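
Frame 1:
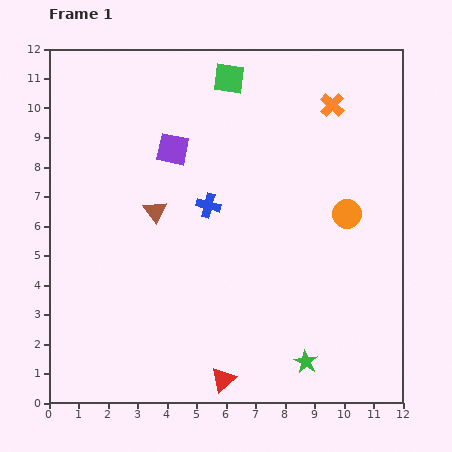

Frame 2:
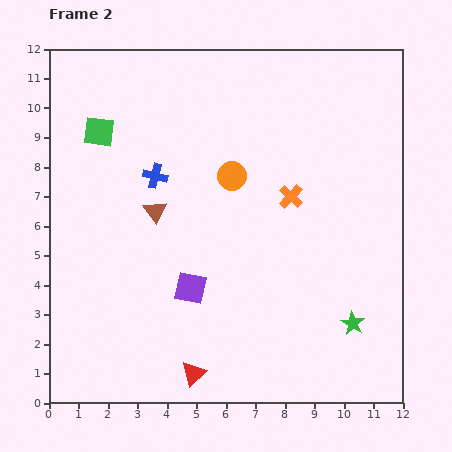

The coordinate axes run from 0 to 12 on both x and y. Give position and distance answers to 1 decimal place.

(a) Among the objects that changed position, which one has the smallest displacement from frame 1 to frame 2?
the red triangle

(moved 1.0)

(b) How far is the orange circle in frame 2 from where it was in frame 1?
4.1

The orange circle moved from (10.1, 6.4) to (6.2, 7.7), a distance of √(3.9² + 1.3²) ≈ 4.1.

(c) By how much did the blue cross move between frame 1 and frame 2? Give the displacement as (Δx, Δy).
(-1.8, 1.0)

The blue cross was at (5.4, 6.7) in frame 1 and (3.6, 7.7) in frame 2.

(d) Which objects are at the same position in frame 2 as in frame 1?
the brown triangle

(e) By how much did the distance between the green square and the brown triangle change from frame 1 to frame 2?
-1.8

Distance in frame 1: 5.1. Distance in frame 2: 3.3.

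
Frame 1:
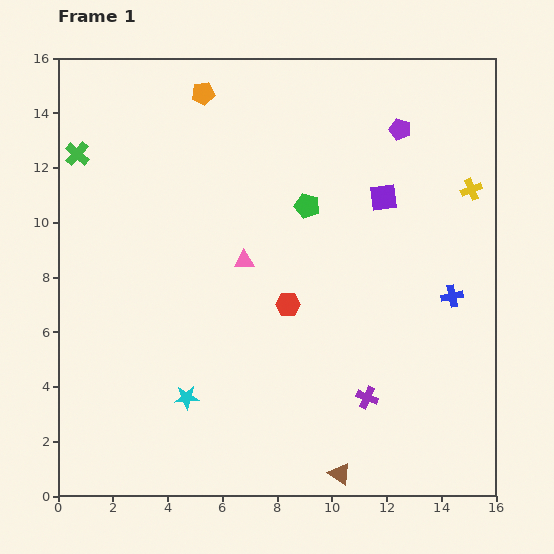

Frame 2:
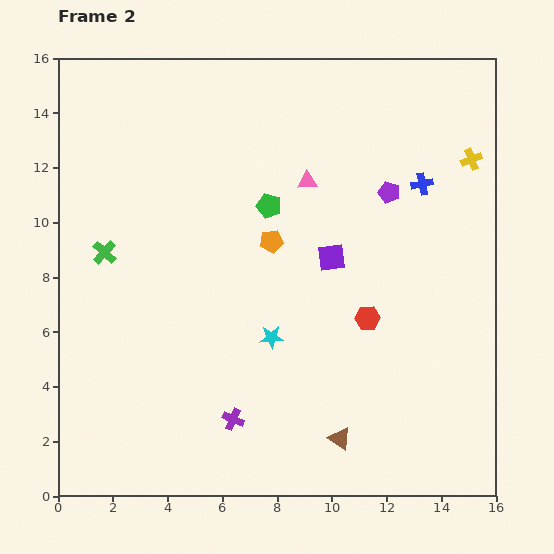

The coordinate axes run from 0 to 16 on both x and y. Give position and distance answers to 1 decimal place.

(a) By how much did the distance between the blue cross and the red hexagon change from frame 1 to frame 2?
-0.7

Distance in frame 1: 6.0. Distance in frame 2: 5.3.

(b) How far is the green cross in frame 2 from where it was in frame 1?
3.7

The green cross moved from (0.7, 12.5) to (1.7, 8.9), a distance of √(1.0² + 3.6²) ≈ 3.7.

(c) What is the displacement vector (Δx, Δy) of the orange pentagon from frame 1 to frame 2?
(2.5, -5.4)

The orange pentagon was at (5.3, 14.7) in frame 1 and (7.8, 9.3) in frame 2.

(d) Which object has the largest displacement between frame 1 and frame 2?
the orange pentagon

(moved 6.0; next 5.0)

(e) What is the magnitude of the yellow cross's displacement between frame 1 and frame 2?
1.1

The yellow cross moved from (15.1, 11.2) to (15.1, 12.3), a distance of √(0.0² + 1.1²) ≈ 1.1.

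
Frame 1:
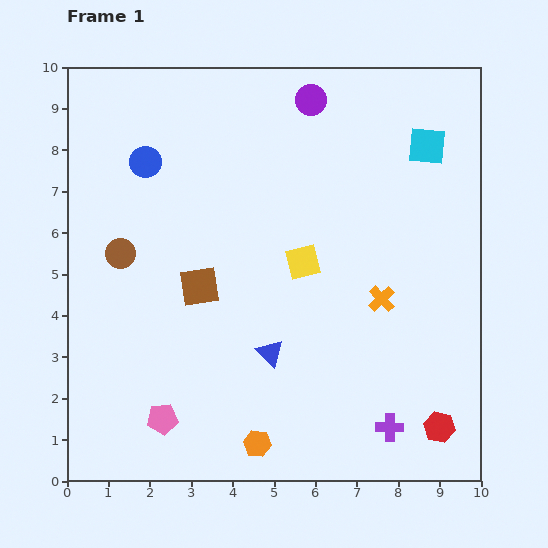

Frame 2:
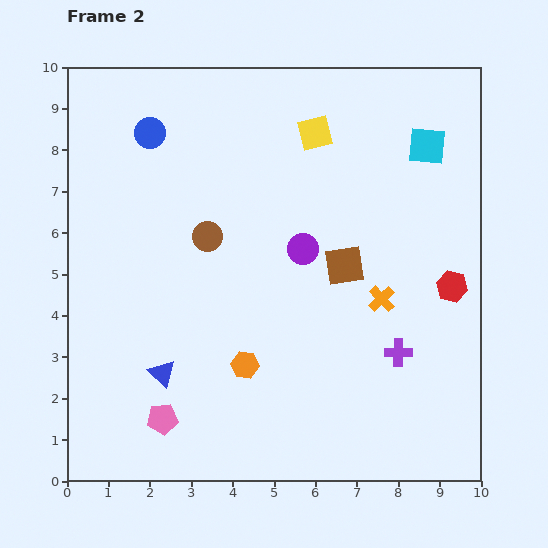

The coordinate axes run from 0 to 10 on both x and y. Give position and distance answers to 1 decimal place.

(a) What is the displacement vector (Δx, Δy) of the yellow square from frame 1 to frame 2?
(0.3, 3.1)

The yellow square was at (5.7, 5.3) in frame 1 and (6.0, 8.4) in frame 2.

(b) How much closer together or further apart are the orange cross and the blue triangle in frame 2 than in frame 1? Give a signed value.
+2.6

Distance in frame 1: 3.0. Distance in frame 2: 5.6.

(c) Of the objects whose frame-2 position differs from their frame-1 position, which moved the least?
the blue circle

(moved 0.7)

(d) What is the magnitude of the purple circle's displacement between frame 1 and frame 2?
3.6

The purple circle moved from (5.9, 9.2) to (5.7, 5.6), a distance of √(0.2² + 3.6²) ≈ 3.6.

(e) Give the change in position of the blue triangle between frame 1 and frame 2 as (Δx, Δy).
(-2.6, -0.5)

The blue triangle was at (4.9, 3.1) in frame 1 and (2.3, 2.6) in frame 2.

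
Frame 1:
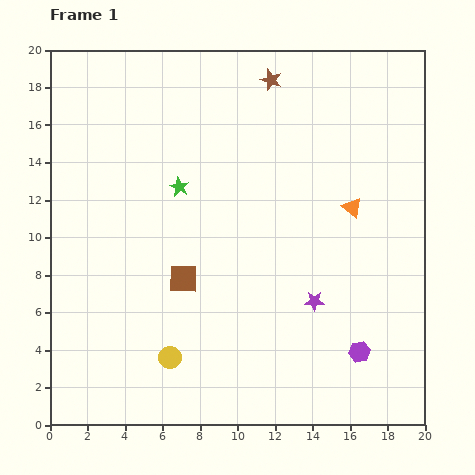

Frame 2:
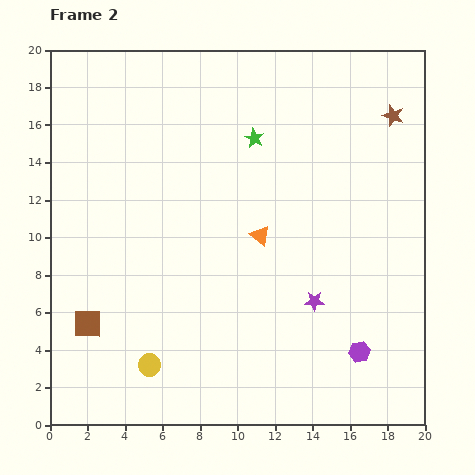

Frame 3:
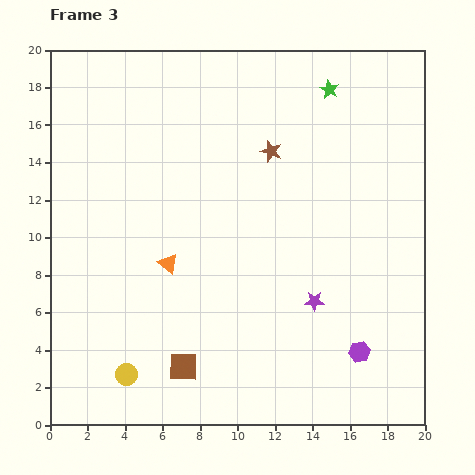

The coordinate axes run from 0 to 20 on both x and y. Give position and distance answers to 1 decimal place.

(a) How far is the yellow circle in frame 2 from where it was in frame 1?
1.2

The yellow circle moved from (6.4, 3.6) to (5.3, 3.2), a distance of √(1.1² + 0.4²) ≈ 1.2.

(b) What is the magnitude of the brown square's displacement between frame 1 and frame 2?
5.6

The brown square moved from (7.1, 7.8) to (2.0, 5.4), a distance of √(5.1² + 2.4²) ≈ 5.6.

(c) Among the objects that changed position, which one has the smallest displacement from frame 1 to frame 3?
the yellow circle

(moved 2.5)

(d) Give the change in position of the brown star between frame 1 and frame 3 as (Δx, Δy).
(0.0, -3.8)

The brown star was at (11.8, 18.4) in frame 1 and (11.8, 14.6) in frame 3.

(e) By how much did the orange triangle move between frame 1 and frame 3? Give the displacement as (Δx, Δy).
(-9.8, -3.0)

The orange triangle was at (16.1, 11.6) in frame 1 and (6.3, 8.6) in frame 3.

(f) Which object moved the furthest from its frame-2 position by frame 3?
the brown star

(moved 6.8; next 5.6)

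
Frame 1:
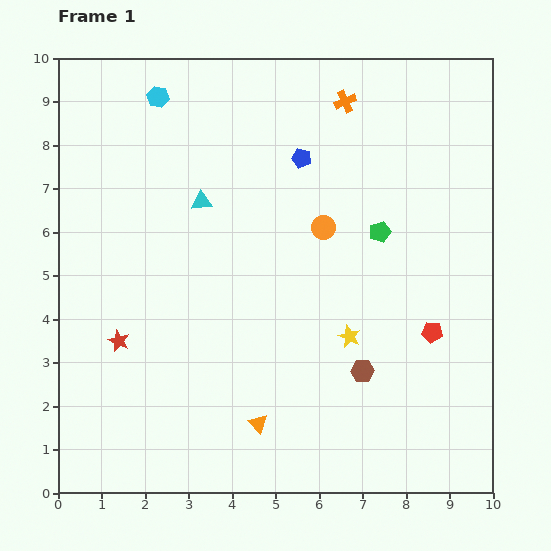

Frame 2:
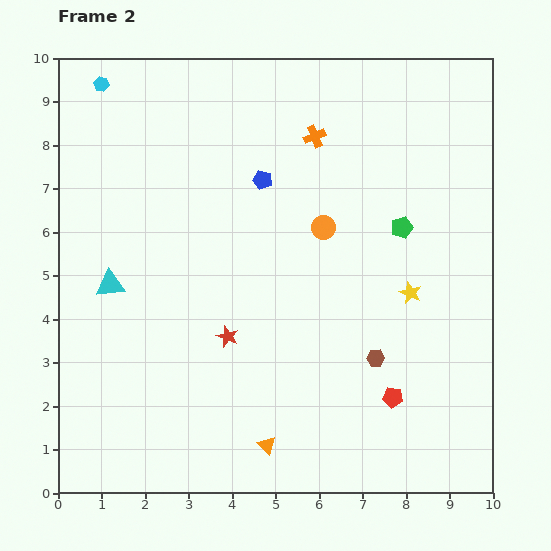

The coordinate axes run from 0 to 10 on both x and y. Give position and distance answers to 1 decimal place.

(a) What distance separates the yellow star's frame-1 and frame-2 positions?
1.7

The yellow star moved from (6.7, 3.6) to (8.1, 4.6), a distance of √(1.4² + 1.0²) ≈ 1.7.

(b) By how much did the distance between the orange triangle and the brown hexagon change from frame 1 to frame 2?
+0.5

Distance in frame 1: 2.7. Distance in frame 2: 3.2.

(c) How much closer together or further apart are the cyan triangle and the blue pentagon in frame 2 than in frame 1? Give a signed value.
+1.7

Distance in frame 1: 2.5. Distance in frame 2: 4.2.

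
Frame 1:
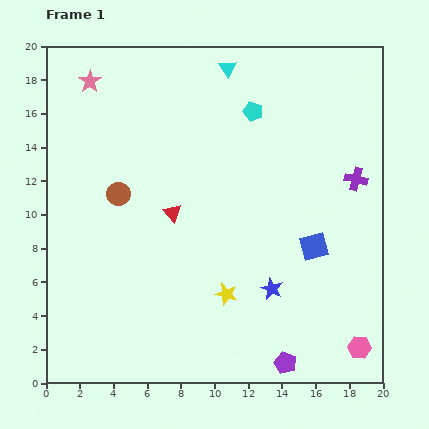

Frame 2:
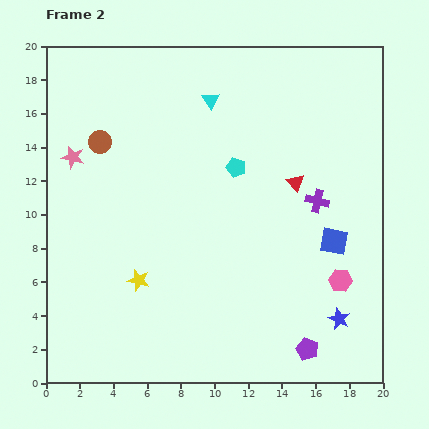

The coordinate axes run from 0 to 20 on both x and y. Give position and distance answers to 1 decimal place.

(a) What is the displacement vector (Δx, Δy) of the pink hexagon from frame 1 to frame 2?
(-1.1, 4.0)

The pink hexagon was at (18.6, 2.1) in frame 1 and (17.5, 6.1) in frame 2.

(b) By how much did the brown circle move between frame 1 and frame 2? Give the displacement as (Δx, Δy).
(-1.1, 3.1)

The brown circle was at (4.3, 11.2) in frame 1 and (3.2, 14.3) in frame 2.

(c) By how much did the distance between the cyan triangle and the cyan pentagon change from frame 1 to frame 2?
+1.3

Distance in frame 1: 3.0. Distance in frame 2: 4.3.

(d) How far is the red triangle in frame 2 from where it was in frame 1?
7.5

The red triangle moved from (7.5, 10.1) to (14.8, 11.9), a distance of √(7.3² + 1.8²) ≈ 7.5.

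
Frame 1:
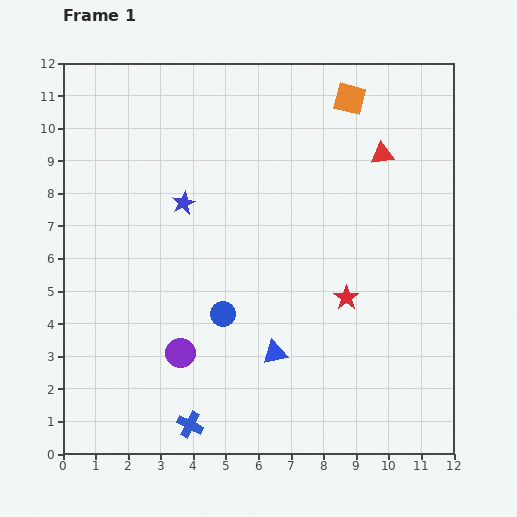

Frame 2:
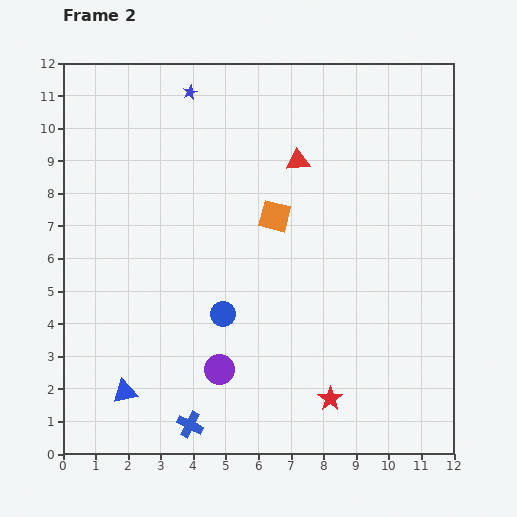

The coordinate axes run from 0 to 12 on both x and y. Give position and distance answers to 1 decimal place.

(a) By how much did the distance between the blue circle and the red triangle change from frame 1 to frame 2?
-1.7

Distance in frame 1: 6.9. Distance in frame 2: 5.2.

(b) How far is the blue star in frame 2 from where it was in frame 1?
3.4

The blue star moved from (3.7, 7.7) to (3.9, 11.1), a distance of √(0.2² + 3.4²) ≈ 3.4.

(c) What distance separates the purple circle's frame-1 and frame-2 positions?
1.3

The purple circle moved from (3.6, 3.1) to (4.8, 2.6), a distance of √(1.2² + 0.5²) ≈ 1.3.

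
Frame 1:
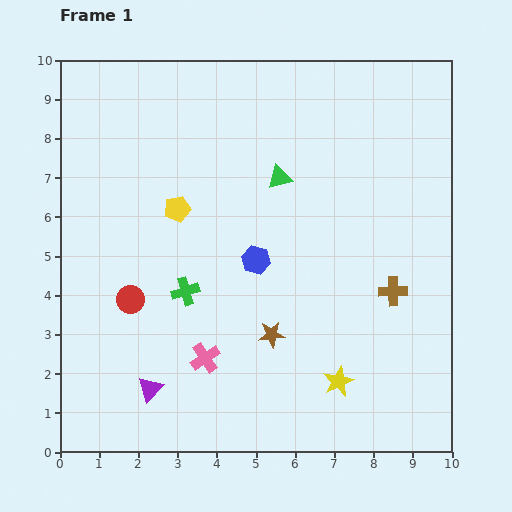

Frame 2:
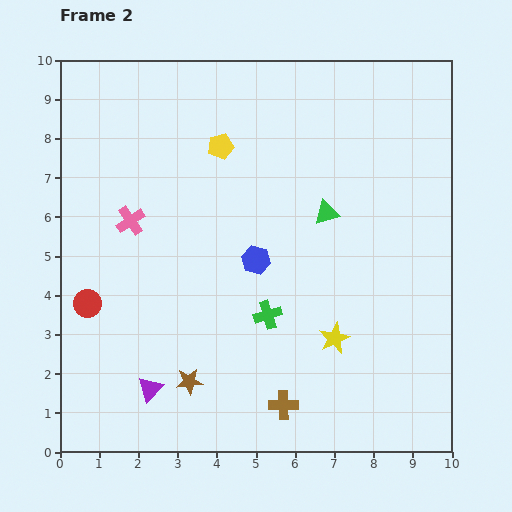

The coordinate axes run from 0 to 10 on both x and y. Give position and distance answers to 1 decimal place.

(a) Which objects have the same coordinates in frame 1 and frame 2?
the purple triangle, the blue hexagon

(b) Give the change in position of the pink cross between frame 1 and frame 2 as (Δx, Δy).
(-1.9, 3.5)

The pink cross was at (3.7, 2.4) in frame 1 and (1.8, 5.9) in frame 2.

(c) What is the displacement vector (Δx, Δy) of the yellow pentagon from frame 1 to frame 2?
(1.1, 1.6)

The yellow pentagon was at (3.0, 6.2) in frame 1 and (4.1, 7.8) in frame 2.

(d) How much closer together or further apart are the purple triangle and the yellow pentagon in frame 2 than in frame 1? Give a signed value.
+1.8

Distance in frame 1: 4.7. Distance in frame 2: 6.5.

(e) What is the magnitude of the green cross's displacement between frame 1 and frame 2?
2.2

The green cross moved from (3.2, 4.1) to (5.3, 3.5), a distance of √(2.1² + 0.6²) ≈ 2.2.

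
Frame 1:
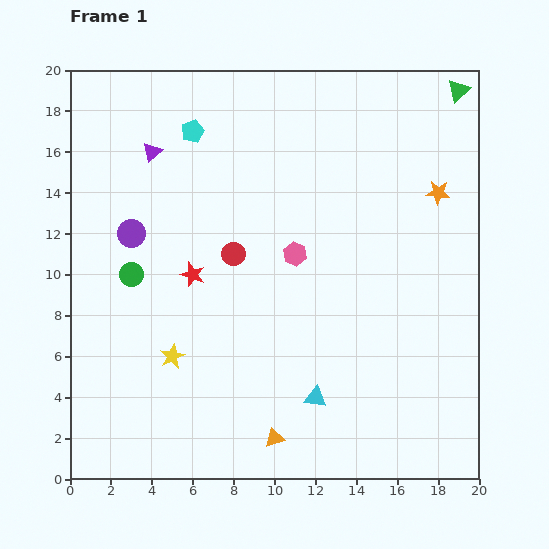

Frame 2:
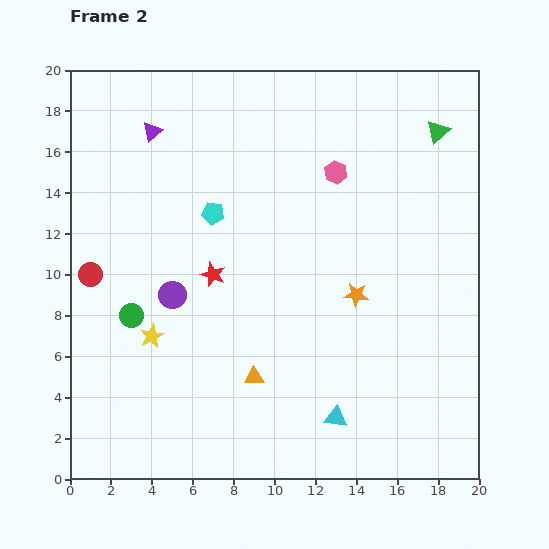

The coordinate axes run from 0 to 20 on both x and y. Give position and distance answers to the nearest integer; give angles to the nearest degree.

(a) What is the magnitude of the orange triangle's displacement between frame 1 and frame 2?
3

The orange triangle moved from (10, 2) to (9, 5), a distance of √(1² + 3²) ≈ 3.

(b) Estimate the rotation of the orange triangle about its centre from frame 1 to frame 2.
15° clockwise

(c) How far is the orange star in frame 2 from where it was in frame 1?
6

The orange star moved from (18, 14) to (14, 9), a distance of √(4² + 5²) ≈ 6.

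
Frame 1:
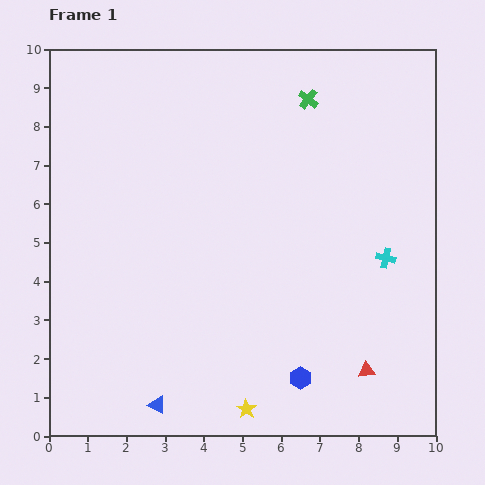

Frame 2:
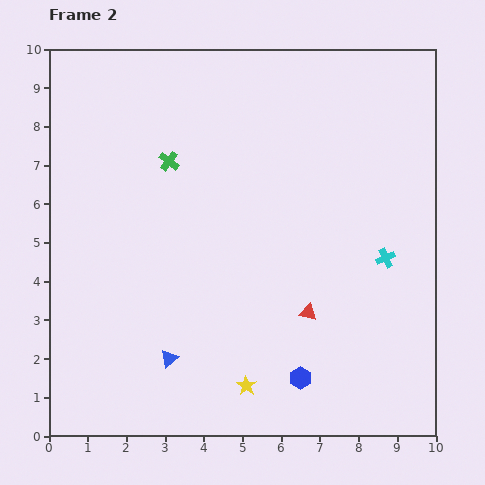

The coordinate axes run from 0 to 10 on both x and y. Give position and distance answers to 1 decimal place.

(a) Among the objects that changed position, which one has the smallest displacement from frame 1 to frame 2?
the yellow star

(moved 0.6)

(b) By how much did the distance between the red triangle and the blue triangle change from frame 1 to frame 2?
-1.7

Distance in frame 1: 5.5. Distance in frame 2: 3.8.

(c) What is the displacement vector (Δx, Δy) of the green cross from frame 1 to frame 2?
(-3.6, -1.6)

The green cross was at (6.7, 8.7) in frame 1 and (3.1, 7.1) in frame 2.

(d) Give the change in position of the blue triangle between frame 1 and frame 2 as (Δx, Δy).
(0.3, 1.2)

The blue triangle was at (2.8, 0.8) in frame 1 and (3.1, 2.0) in frame 2.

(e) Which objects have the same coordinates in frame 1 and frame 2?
the cyan cross, the blue hexagon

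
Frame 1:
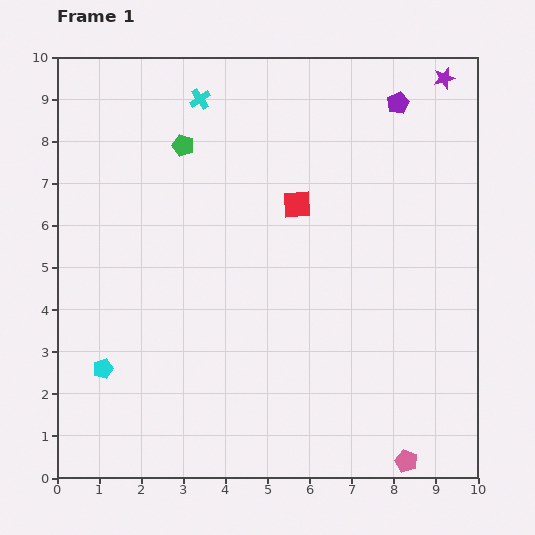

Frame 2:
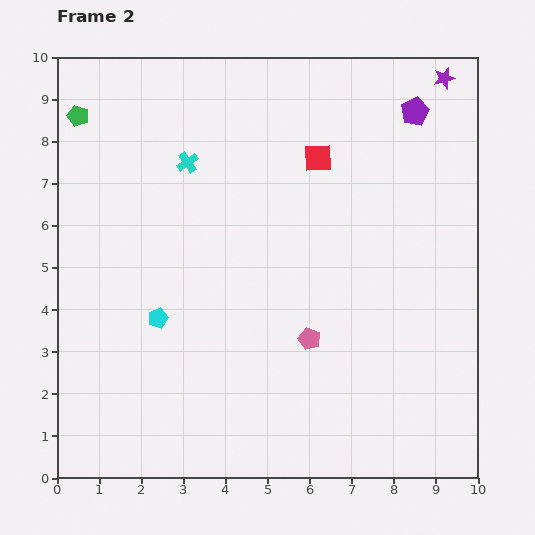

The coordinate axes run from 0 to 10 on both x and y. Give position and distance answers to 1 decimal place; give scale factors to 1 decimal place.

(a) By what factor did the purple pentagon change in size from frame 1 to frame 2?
1.3×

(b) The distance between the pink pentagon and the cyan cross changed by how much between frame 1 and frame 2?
-4.8

Distance in frame 1: 9.9. Distance in frame 2: 5.1.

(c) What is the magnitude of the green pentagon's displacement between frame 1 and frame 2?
2.6

The green pentagon moved from (3.0, 7.9) to (0.5, 8.6), a distance of √(2.5² + 0.7²) ≈ 2.6.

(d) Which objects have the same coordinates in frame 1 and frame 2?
the purple star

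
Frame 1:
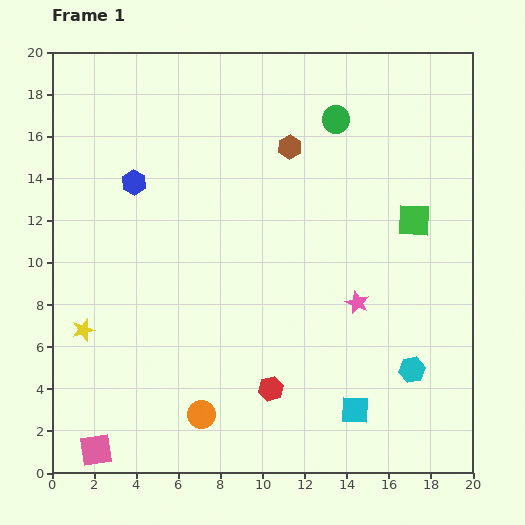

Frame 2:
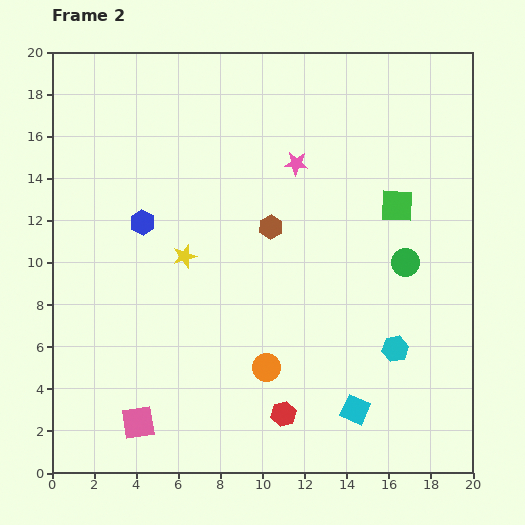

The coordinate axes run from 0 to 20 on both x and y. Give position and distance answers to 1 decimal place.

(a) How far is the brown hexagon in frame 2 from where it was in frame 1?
3.9

The brown hexagon moved from (11.3, 15.5) to (10.4, 11.7), a distance of √(0.9² + 3.8²) ≈ 3.9.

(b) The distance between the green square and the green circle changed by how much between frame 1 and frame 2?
-3.4

Distance in frame 1: 6.1. Distance in frame 2: 2.7.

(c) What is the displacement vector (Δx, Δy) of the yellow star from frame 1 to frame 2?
(4.8, 3.5)

The yellow star was at (1.5, 6.8) in frame 1 and (6.3, 10.3) in frame 2.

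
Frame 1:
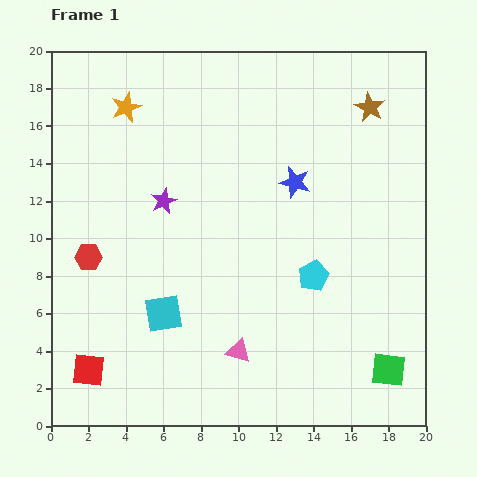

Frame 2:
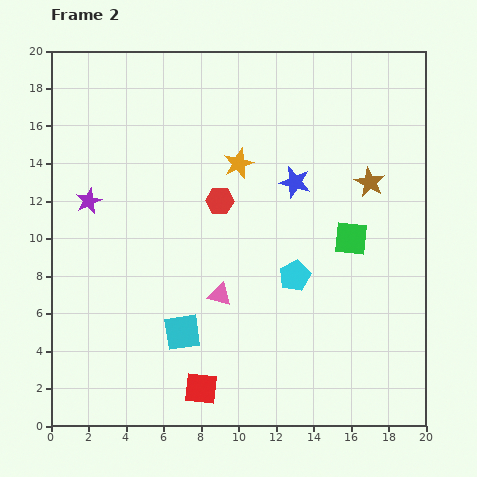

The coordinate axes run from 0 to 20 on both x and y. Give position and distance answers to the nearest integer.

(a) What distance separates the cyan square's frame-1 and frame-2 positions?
1

The cyan square moved from (6, 6) to (7, 5), a distance of √(1² + 1²) ≈ 1.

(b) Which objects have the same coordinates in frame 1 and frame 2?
the blue star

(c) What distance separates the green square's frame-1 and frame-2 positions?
7

The green square moved from (18, 3) to (16, 10), a distance of √(2² + 7²) ≈ 7.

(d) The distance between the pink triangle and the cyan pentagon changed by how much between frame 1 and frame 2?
-2

Distance in frame 1: 6. Distance in frame 2: 4.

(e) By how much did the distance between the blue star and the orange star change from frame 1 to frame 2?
-7

Distance in frame 1: 10. Distance in frame 2: 3.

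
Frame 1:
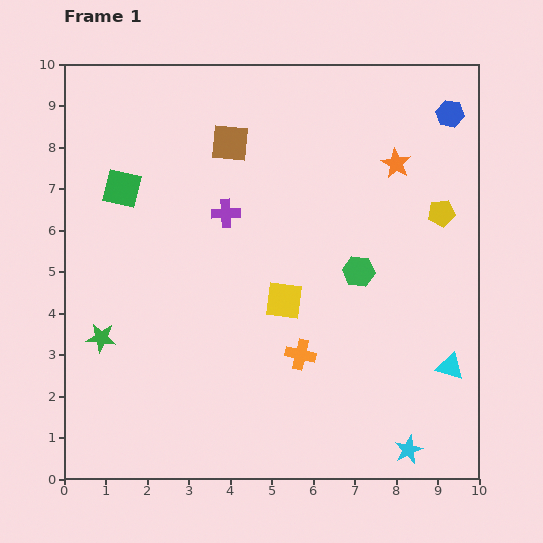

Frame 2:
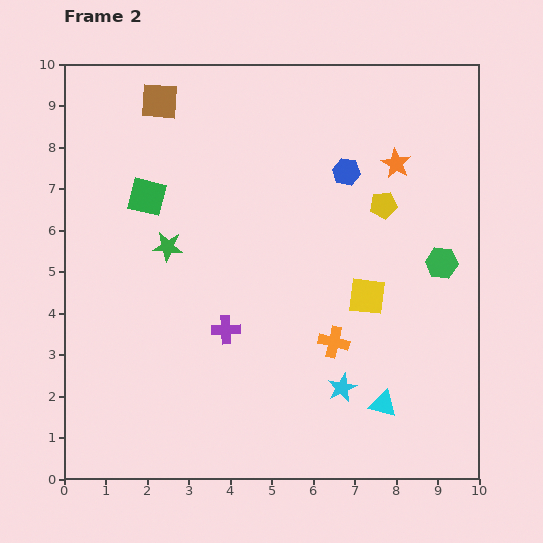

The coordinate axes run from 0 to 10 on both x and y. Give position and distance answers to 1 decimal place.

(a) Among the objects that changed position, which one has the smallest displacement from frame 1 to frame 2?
the green square

(moved 0.6)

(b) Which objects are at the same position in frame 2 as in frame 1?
the orange star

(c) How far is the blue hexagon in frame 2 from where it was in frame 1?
2.9

The blue hexagon moved from (9.3, 8.8) to (6.8, 7.4), a distance of √(2.5² + 1.4²) ≈ 2.9.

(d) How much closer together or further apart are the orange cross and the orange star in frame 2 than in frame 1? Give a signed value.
-0.5

Distance in frame 1: 5.1. Distance in frame 2: 4.6.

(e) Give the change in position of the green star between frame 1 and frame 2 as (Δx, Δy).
(1.6, 2.2)

The green star was at (0.9, 3.4) in frame 1 and (2.5, 5.6) in frame 2.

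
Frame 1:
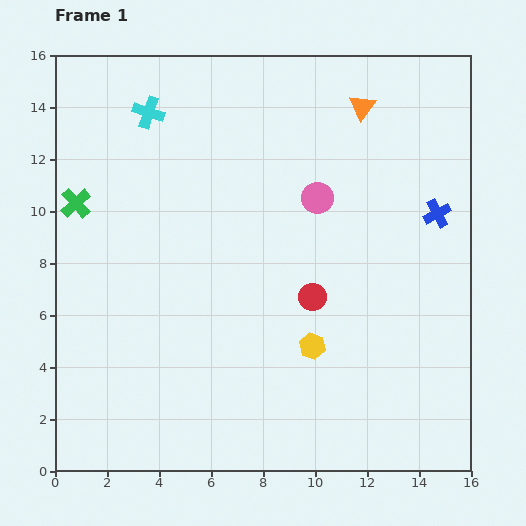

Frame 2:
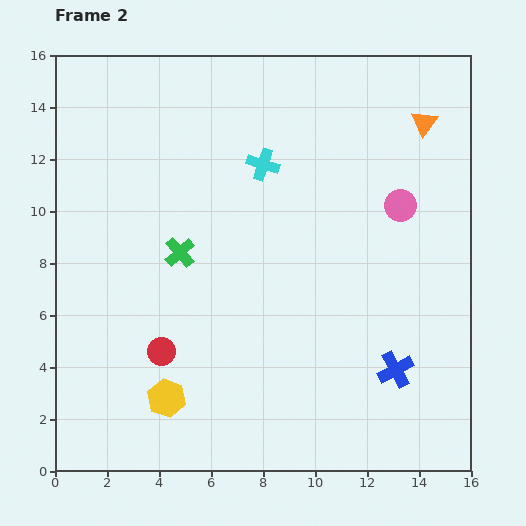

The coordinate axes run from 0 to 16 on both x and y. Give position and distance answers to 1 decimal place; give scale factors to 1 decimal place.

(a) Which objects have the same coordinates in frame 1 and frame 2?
none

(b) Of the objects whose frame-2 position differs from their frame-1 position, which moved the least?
the orange triangle

(moved 2.5)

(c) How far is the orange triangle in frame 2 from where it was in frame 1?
2.5

The orange triangle moved from (11.8, 14.0) to (14.2, 13.4), a distance of √(2.4² + 0.6²) ≈ 2.5.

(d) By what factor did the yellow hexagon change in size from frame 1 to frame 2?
1.5×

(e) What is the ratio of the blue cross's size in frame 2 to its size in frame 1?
1.3×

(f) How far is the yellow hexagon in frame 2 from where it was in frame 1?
5.9

The yellow hexagon moved from (9.9, 4.8) to (4.3, 2.8), a distance of √(5.6² + 2.0²) ≈ 5.9.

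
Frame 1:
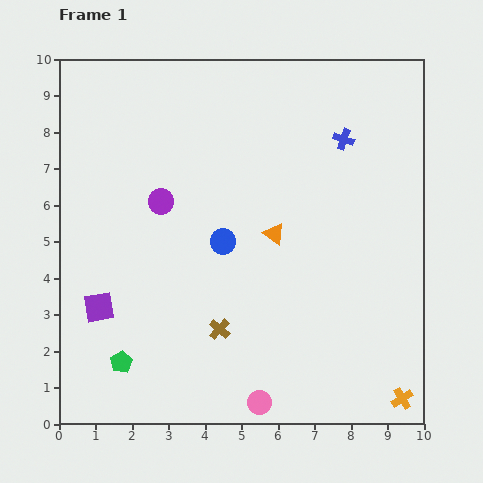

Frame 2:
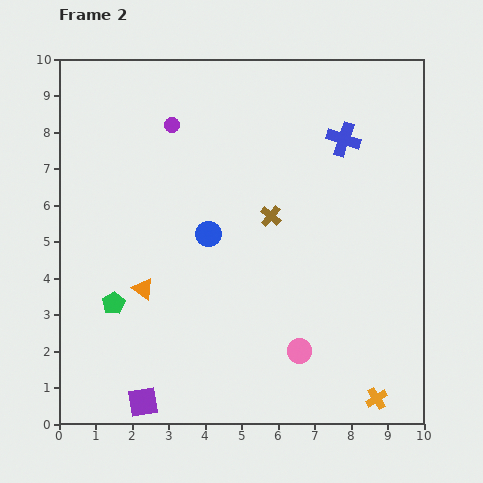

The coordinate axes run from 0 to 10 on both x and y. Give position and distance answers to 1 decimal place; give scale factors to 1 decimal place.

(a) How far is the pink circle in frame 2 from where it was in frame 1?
1.8

The pink circle moved from (5.5, 0.6) to (6.6, 2.0), a distance of √(1.1² + 1.4²) ≈ 1.8.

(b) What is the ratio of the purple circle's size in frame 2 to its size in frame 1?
0.6×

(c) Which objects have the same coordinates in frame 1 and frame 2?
the blue cross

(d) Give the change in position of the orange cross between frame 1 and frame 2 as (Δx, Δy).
(-0.7, 0.0)

The orange cross was at (9.4, 0.7) in frame 1 and (8.7, 0.7) in frame 2.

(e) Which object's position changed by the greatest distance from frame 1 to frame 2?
the orange triangle

(moved 3.9; next 3.4)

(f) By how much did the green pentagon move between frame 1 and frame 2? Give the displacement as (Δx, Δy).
(-0.2, 1.6)

The green pentagon was at (1.7, 1.7) in frame 1 and (1.5, 3.3) in frame 2.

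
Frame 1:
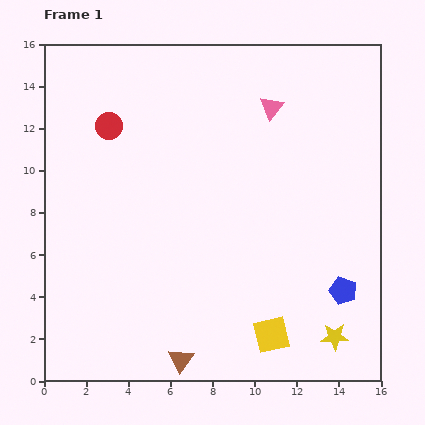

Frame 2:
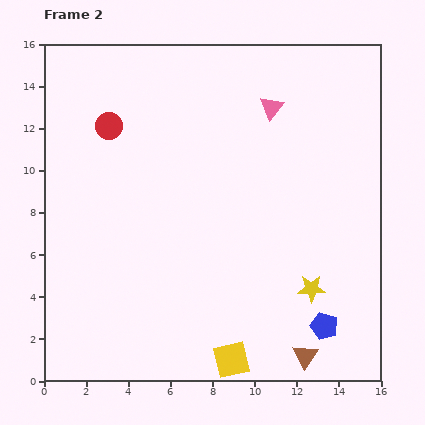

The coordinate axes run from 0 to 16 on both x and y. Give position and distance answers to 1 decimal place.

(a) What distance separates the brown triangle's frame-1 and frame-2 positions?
5.9

The brown triangle moved from (6.5, 1.0) to (12.4, 1.2), a distance of √(5.9² + 0.2²) ≈ 5.9.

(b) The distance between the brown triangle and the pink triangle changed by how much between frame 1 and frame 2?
-0.8

Distance in frame 1: 12.7. Distance in frame 2: 11.9.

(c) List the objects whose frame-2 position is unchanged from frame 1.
the pink triangle, the red circle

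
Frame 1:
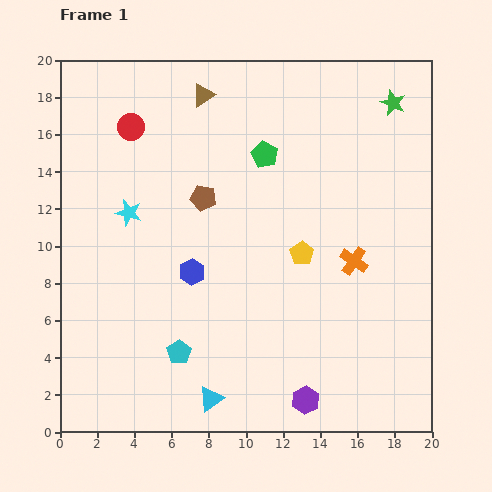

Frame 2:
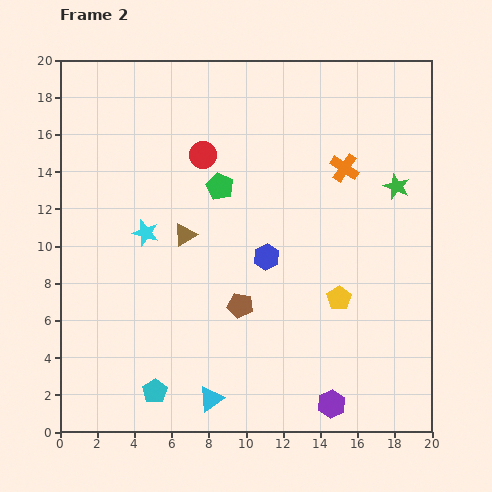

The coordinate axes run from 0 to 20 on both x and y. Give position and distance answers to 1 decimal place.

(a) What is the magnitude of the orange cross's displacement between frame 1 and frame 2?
5.0

The orange cross moved from (15.8, 9.2) to (15.3, 14.2), a distance of √(0.5² + 5.0²) ≈ 5.0.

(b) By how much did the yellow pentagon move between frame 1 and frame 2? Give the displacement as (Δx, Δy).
(2.0, -2.4)

The yellow pentagon was at (13.0, 9.6) in frame 1 and (15.0, 7.2) in frame 2.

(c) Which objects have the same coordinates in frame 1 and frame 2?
the cyan triangle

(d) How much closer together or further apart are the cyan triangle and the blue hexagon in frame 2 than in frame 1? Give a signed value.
+1.3

Distance in frame 1: 6.9. Distance in frame 2: 8.2.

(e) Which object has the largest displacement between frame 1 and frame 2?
the brown triangle

(moved 7.6; next 6.1)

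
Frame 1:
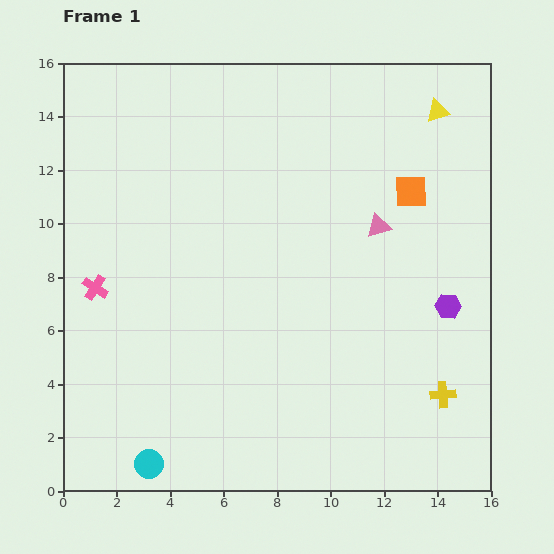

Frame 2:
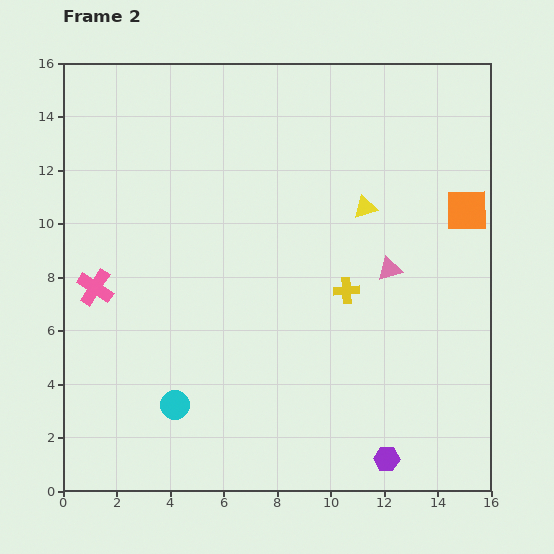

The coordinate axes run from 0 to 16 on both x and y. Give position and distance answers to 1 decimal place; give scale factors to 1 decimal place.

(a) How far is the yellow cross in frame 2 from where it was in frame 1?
5.3

The yellow cross moved from (14.2, 3.6) to (10.6, 7.5), a distance of √(3.6² + 3.9²) ≈ 5.3.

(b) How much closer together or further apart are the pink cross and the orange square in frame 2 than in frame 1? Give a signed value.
+1.9

Distance in frame 1: 12.3. Distance in frame 2: 14.2.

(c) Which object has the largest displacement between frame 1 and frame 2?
the purple hexagon

(moved 6.1; next 5.3)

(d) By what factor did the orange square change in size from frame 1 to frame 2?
1.3×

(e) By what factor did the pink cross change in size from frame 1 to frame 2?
1.4×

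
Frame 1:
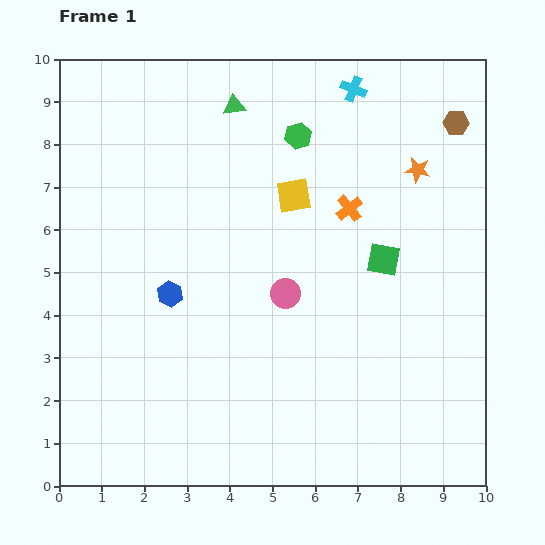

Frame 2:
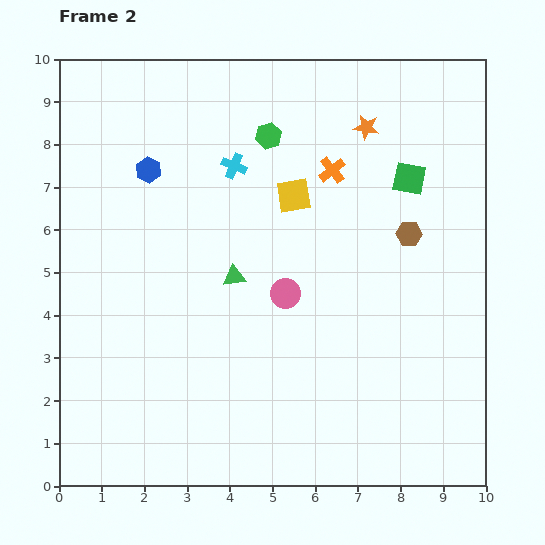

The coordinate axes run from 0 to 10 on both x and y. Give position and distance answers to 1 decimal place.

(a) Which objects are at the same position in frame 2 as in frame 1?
the yellow square, the pink circle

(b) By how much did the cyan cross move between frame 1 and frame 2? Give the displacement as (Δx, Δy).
(-2.8, -1.8)

The cyan cross was at (6.9, 9.3) in frame 1 and (4.1, 7.5) in frame 2.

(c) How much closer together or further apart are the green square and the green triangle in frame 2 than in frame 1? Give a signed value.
-0.3

Distance in frame 1: 5.0. Distance in frame 2: 4.7.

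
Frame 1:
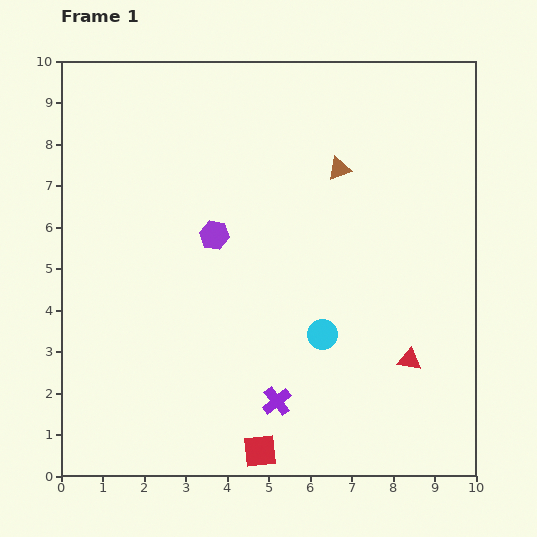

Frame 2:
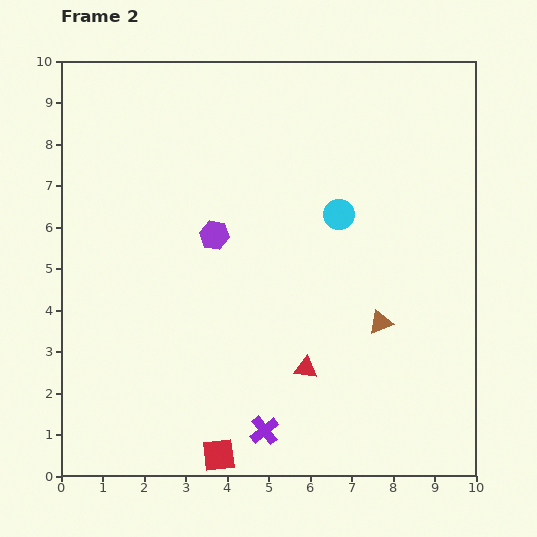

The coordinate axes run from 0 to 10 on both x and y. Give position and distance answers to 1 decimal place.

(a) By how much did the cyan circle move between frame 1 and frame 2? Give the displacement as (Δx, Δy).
(0.4, 2.9)

The cyan circle was at (6.3, 3.4) in frame 1 and (6.7, 6.3) in frame 2.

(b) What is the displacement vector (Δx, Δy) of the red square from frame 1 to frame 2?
(-1.0, -0.1)

The red square was at (4.8, 0.6) in frame 1 and (3.8, 0.5) in frame 2.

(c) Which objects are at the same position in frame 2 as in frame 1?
the purple hexagon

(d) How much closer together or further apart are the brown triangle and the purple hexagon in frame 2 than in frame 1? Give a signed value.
+1.1

Distance in frame 1: 3.4. Distance in frame 2: 4.5.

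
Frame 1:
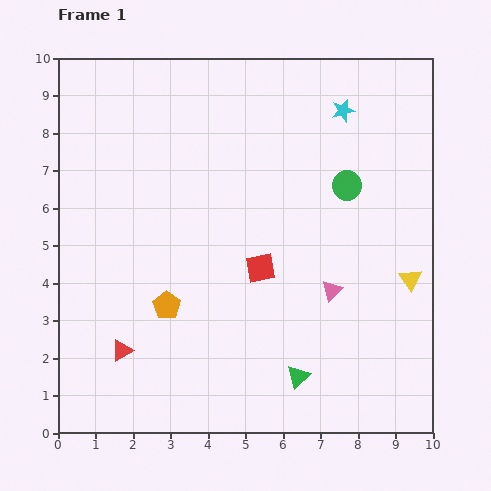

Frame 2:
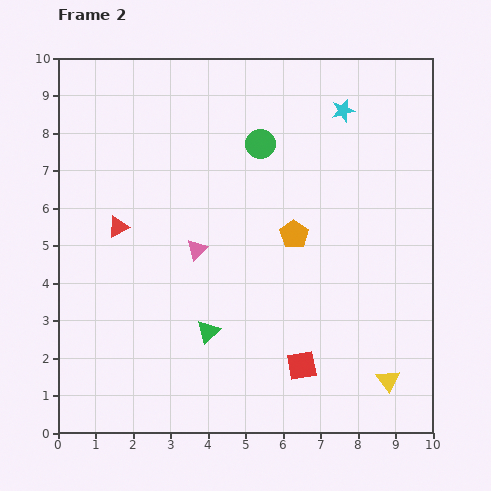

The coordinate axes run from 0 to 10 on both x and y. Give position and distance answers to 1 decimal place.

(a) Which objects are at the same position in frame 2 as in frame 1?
the cyan star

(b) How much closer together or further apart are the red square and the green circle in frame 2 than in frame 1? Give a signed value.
+2.8

Distance in frame 1: 3.2. Distance in frame 2: 6.0.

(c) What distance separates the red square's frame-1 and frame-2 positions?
2.8

The red square moved from (5.4, 4.4) to (6.5, 1.8), a distance of √(1.1² + 2.6²) ≈ 2.8.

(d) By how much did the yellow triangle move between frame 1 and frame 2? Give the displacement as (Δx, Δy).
(-0.6, -2.7)

The yellow triangle was at (9.4, 4.1) in frame 1 and (8.8, 1.4) in frame 2.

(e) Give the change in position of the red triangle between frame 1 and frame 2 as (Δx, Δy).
(-0.1, 3.3)

The red triangle was at (1.7, 2.2) in frame 1 and (1.6, 5.5) in frame 2.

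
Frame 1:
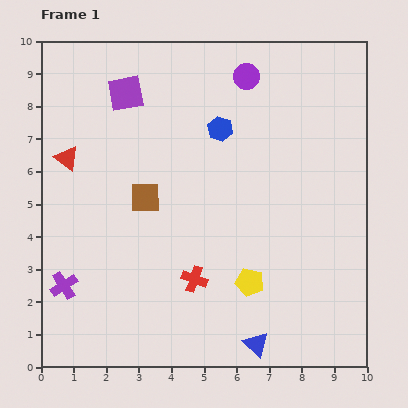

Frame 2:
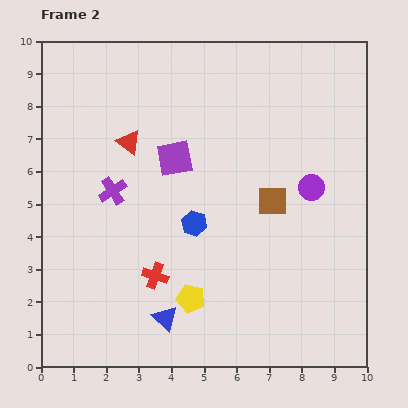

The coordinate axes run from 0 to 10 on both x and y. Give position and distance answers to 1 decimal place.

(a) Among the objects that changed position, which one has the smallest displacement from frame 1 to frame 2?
the red cross

(moved 1.2)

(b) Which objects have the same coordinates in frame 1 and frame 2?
none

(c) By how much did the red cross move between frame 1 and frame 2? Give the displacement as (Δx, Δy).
(-1.2, 0.1)

The red cross was at (4.7, 2.7) in frame 1 and (3.5, 2.8) in frame 2.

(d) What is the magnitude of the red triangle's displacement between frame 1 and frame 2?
2.0

The red triangle moved from (0.8, 6.4) to (2.7, 6.9), a distance of √(1.9² + 0.5²) ≈ 2.0.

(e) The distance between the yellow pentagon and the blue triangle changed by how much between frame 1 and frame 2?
-0.9

Distance in frame 1: 1.9. Distance in frame 2: 1.0.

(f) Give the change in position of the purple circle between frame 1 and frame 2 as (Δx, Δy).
(2.0, -3.4)

The purple circle was at (6.3, 8.9) in frame 1 and (8.3, 5.5) in frame 2.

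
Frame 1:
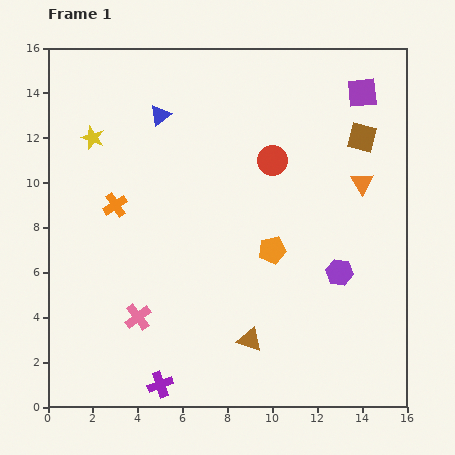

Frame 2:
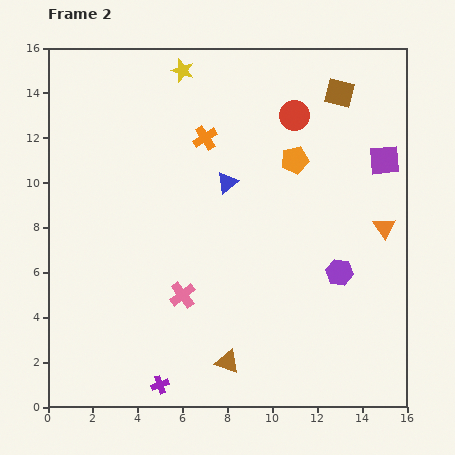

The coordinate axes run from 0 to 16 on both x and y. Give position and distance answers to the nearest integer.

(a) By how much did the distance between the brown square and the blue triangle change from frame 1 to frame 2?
-3

Distance in frame 1: 9. Distance in frame 2: 6.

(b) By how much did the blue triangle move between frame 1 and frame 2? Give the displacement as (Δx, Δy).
(3, -3)

The blue triangle was at (5, 13) in frame 1 and (8, 10) in frame 2.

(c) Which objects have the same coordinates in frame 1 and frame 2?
the purple hexagon, the purple cross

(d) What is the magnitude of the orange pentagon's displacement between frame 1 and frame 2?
4

The orange pentagon moved from (10, 7) to (11, 11), a distance of √(1² + 4²) ≈ 4.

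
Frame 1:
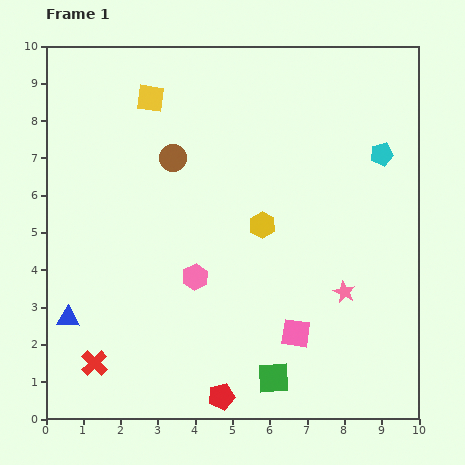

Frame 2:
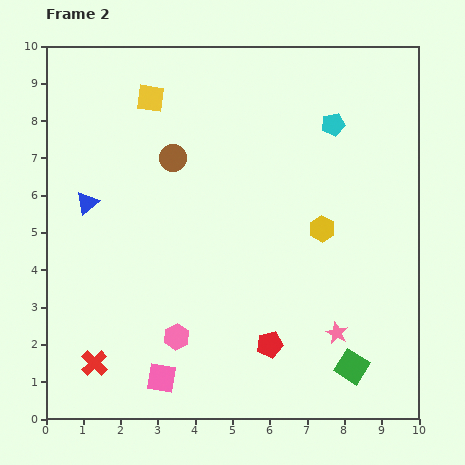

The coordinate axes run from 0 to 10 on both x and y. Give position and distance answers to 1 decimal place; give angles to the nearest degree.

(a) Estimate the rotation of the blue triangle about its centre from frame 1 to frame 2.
42° counter-clockwise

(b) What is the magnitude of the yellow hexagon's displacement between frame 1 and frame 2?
1.6

The yellow hexagon moved from (5.8, 5.2) to (7.4, 5.1), a distance of √(1.6² + 0.1²) ≈ 1.6.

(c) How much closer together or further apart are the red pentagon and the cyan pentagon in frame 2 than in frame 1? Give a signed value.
-1.7

Distance in frame 1: 7.8. Distance in frame 2: 6.1.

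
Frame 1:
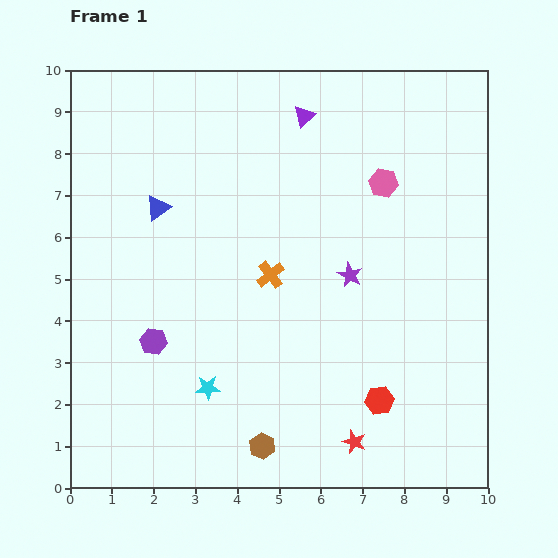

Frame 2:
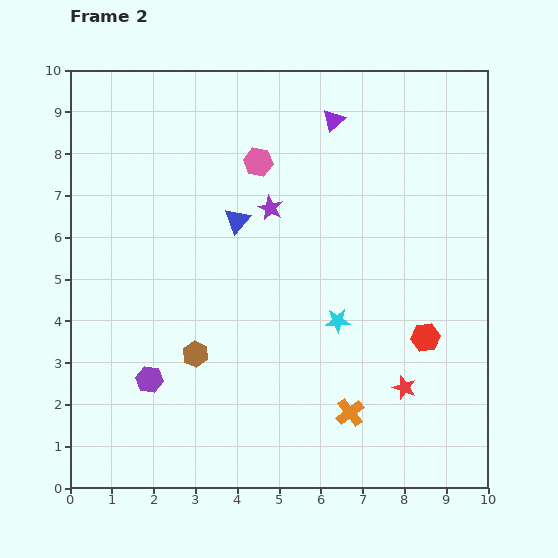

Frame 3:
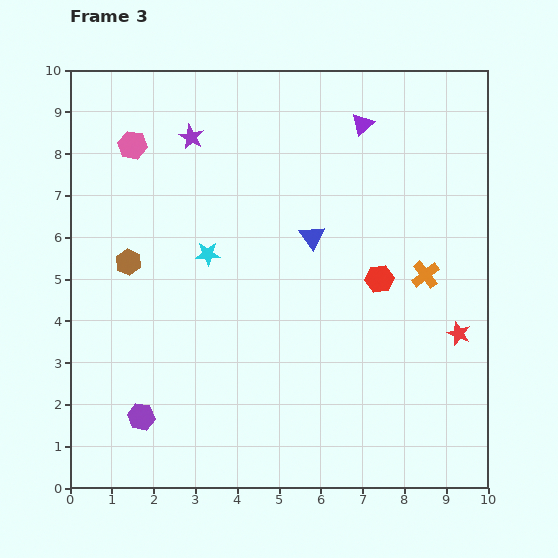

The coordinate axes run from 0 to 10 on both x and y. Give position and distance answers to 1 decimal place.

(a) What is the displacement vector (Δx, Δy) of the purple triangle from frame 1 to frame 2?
(0.7, -0.1)

The purple triangle was at (5.6, 8.9) in frame 1 and (6.3, 8.8) in frame 2.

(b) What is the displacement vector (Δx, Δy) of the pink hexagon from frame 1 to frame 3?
(-6.0, 0.9)

The pink hexagon was at (7.5, 7.3) in frame 1 and (1.5, 8.2) in frame 3.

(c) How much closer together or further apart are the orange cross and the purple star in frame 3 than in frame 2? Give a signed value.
+1.2

Distance in frame 2: 5.3. Distance in frame 3: 6.5.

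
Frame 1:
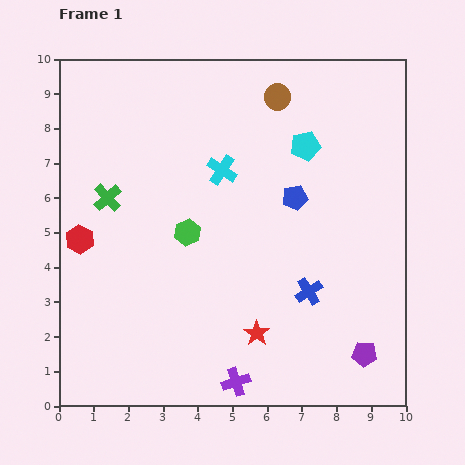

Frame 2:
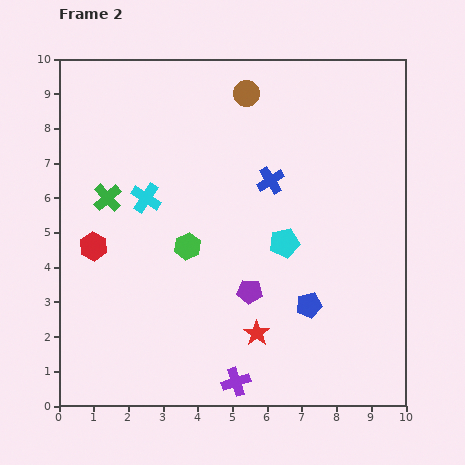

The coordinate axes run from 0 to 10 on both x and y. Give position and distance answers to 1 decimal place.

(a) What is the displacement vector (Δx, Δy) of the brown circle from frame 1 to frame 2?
(-0.9, 0.1)

The brown circle was at (6.3, 8.9) in frame 1 and (5.4, 9.0) in frame 2.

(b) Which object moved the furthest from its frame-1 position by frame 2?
the purple pentagon

(moved 3.8; next 3.4)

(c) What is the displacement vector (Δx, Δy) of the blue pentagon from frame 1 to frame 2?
(0.4, -3.1)

The blue pentagon was at (6.8, 6.0) in frame 1 and (7.2, 2.9) in frame 2.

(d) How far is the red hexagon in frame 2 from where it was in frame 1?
0.4

The red hexagon moved from (0.6, 4.8) to (1.0, 4.6), a distance of √(0.4² + 0.2²) ≈ 0.4.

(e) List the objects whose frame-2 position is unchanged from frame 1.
the purple cross, the green cross, the red star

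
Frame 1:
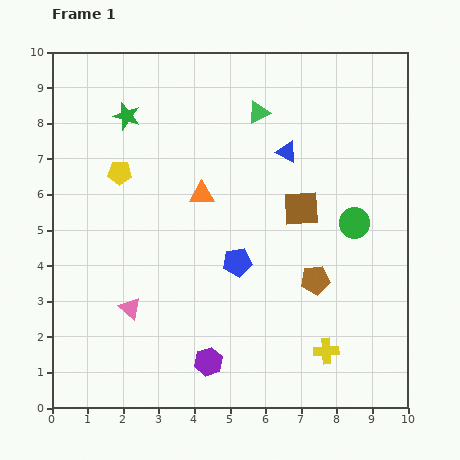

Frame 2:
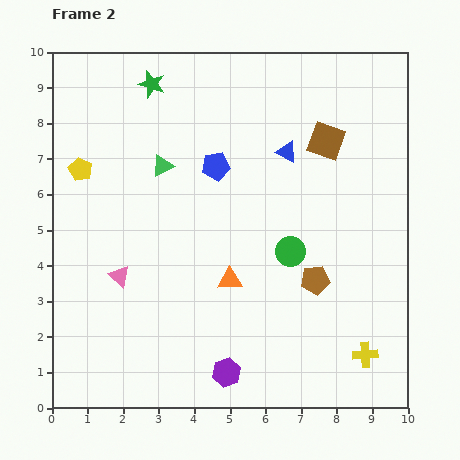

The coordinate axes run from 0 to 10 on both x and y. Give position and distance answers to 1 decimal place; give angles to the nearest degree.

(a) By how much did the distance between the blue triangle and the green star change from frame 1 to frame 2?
-0.4

Distance in frame 1: 4.6. Distance in frame 2: 4.2.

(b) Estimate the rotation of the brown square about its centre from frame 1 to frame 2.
24° clockwise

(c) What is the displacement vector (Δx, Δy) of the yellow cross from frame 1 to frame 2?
(1.1, -0.1)

The yellow cross was at (7.7, 1.6) in frame 1 and (8.8, 1.5) in frame 2.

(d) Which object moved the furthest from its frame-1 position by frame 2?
the green triangle

(moved 3.1; next 2.8)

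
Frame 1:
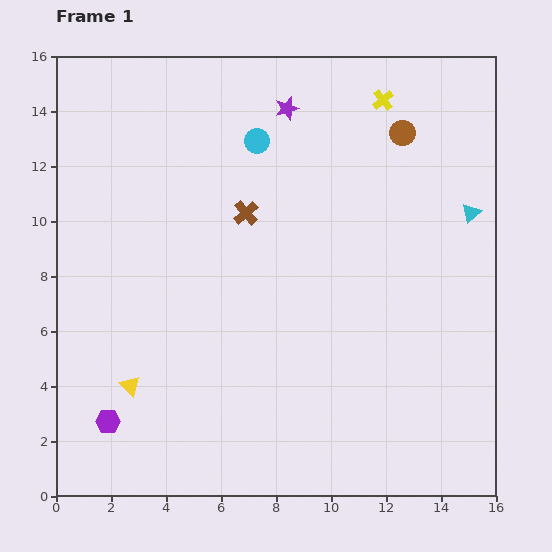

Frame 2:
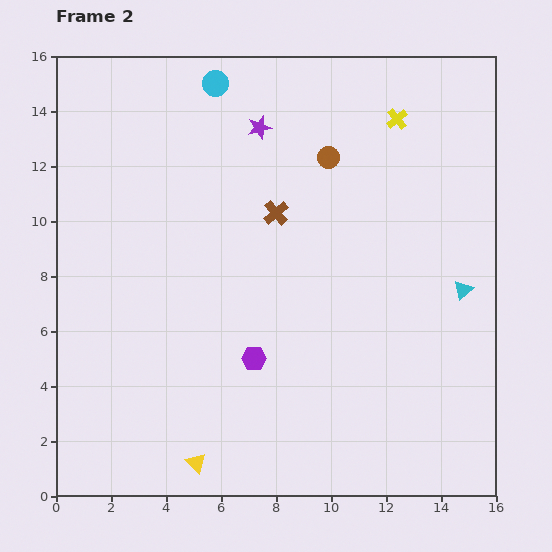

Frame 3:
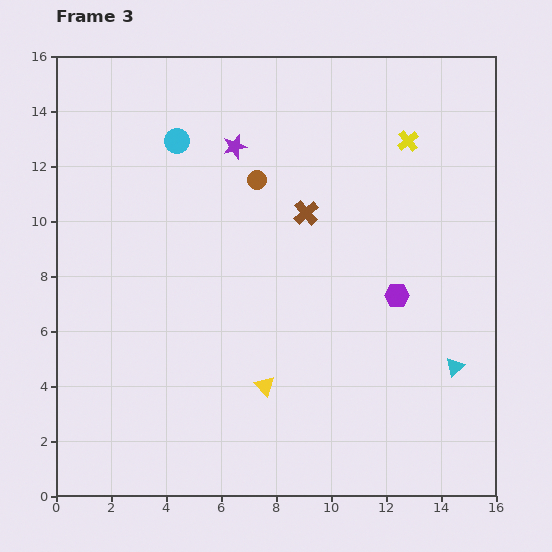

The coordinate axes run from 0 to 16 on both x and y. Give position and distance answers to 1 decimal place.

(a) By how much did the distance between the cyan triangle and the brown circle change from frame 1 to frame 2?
+3.1

Distance in frame 1: 3.8. Distance in frame 2: 6.9.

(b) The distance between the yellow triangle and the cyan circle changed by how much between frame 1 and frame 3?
-0.5

Distance in frame 1: 10.0. Distance in frame 3: 9.5.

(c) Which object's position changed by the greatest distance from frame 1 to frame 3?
the purple hexagon

(moved 11.5; next 5.6)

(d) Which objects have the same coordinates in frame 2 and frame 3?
none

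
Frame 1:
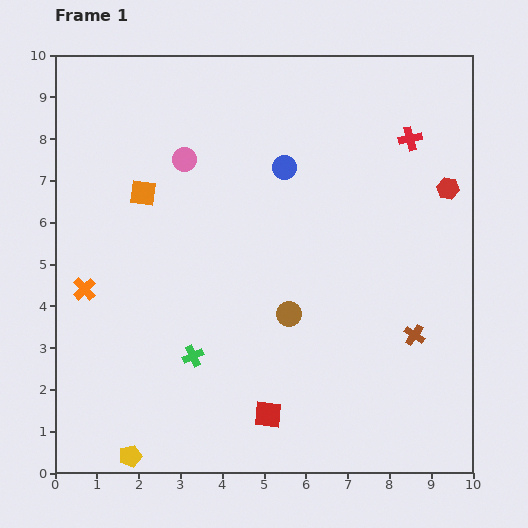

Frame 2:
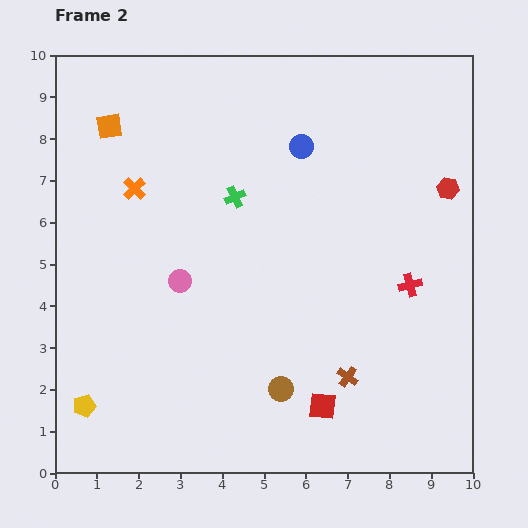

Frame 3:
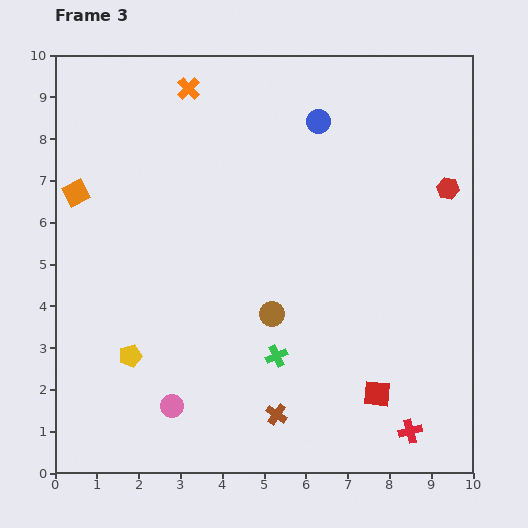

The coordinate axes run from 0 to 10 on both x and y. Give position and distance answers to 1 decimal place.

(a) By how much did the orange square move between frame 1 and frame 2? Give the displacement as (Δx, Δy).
(-0.8, 1.6)

The orange square was at (2.1, 6.7) in frame 1 and (1.3, 8.3) in frame 2.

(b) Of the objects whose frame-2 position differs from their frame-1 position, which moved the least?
the blue circle

(moved 0.6)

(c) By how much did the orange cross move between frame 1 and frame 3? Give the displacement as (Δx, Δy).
(2.5, 4.8)

The orange cross was at (0.7, 4.4) in frame 1 and (3.2, 9.2) in frame 3.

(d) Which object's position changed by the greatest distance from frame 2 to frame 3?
the green cross

(moved 3.9; next 3.5)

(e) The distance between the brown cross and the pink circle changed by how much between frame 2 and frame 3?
-2.1

Distance in frame 2: 4.6. Distance in frame 3: 2.5.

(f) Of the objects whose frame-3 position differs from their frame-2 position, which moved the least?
the blue circle

(moved 0.7)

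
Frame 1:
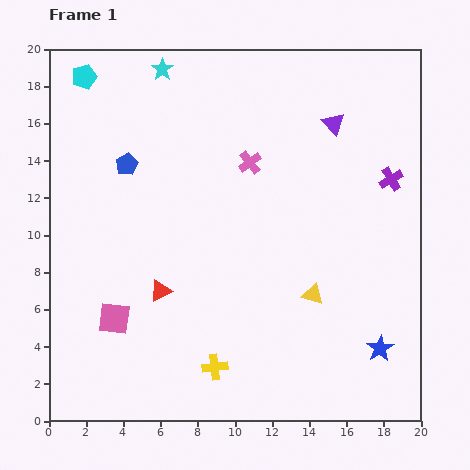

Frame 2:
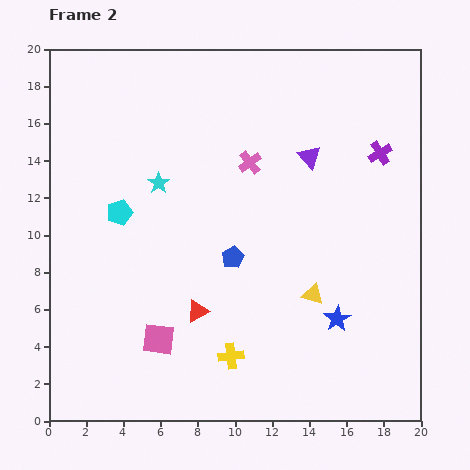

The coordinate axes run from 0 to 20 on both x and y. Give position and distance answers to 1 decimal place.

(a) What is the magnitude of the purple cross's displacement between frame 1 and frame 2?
1.5

The purple cross moved from (18.4, 13.0) to (17.8, 14.4), a distance of √(0.6² + 1.4²) ≈ 1.5.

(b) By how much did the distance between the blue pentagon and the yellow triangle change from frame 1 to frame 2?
-7.5

Distance in frame 1: 12.2. Distance in frame 2: 4.7.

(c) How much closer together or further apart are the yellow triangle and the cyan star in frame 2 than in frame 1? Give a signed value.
-4.4

Distance in frame 1: 14.6. Distance in frame 2: 10.2.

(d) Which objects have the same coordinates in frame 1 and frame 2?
the pink cross, the yellow triangle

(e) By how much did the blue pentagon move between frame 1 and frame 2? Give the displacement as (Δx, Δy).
(5.7, -5.0)

The blue pentagon was at (4.2, 13.8) in frame 1 and (9.9, 8.8) in frame 2.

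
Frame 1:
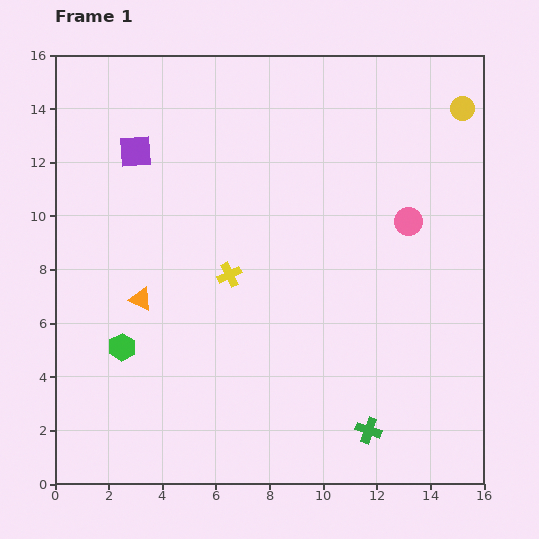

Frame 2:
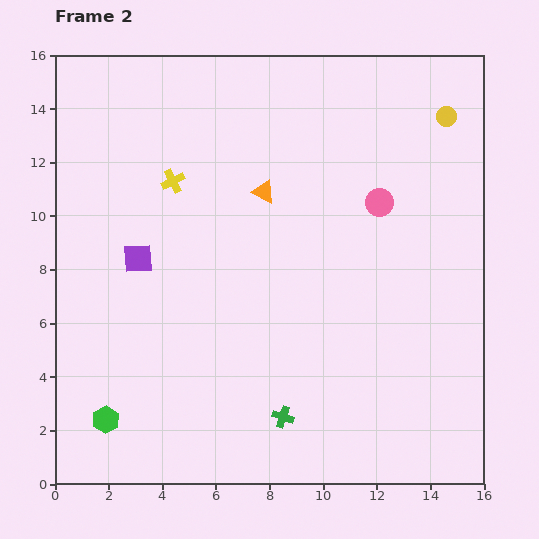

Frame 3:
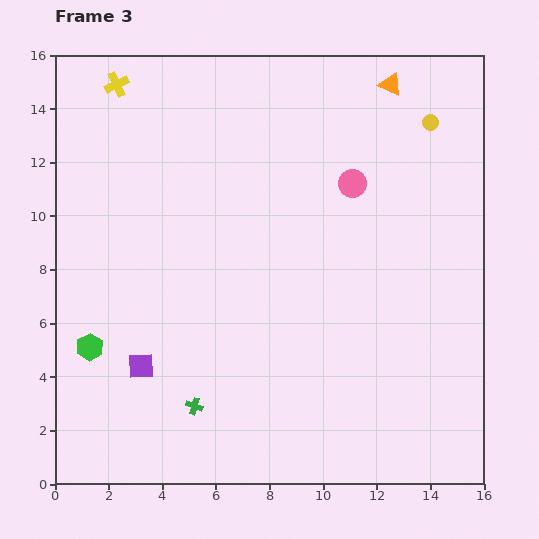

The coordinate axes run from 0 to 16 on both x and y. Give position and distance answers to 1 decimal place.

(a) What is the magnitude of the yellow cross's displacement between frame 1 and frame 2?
4.1

The yellow cross moved from (6.5, 7.8) to (4.4, 11.3), a distance of √(2.1² + 3.5²) ≈ 4.1.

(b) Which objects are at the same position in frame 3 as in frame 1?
none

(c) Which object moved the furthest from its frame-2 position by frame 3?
the orange triangle

(moved 6.2; next 4.2)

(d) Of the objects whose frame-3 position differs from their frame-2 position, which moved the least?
the yellow circle

(moved 0.6)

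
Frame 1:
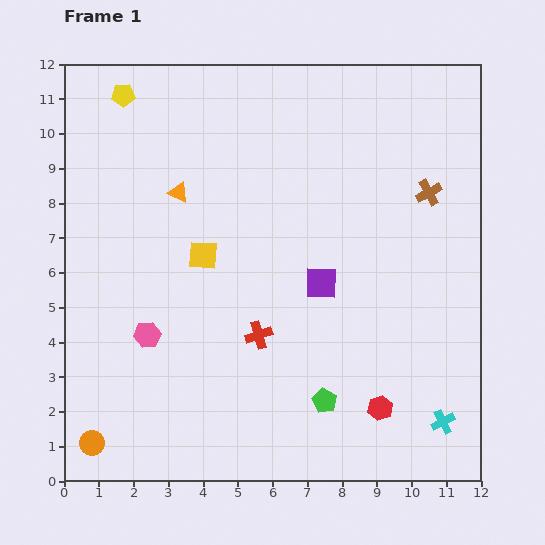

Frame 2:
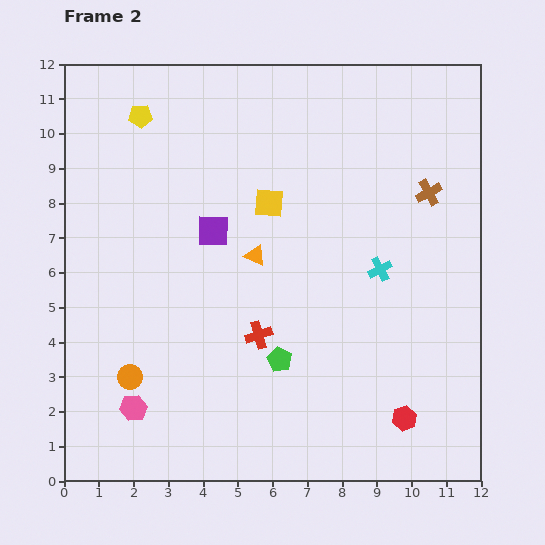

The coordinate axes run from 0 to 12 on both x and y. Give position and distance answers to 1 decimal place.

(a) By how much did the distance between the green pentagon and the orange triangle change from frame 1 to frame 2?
-4.2

Distance in frame 1: 7.3. Distance in frame 2: 3.1.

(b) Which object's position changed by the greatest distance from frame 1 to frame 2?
the cyan cross

(moved 4.8; next 3.4)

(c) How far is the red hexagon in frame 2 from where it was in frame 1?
0.8

The red hexagon moved from (9.1, 2.1) to (9.8, 1.8), a distance of √(0.7² + 0.3²) ≈ 0.8.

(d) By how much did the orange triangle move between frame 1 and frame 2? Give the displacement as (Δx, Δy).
(2.2, -1.8)

The orange triangle was at (3.3, 8.3) in frame 1 and (5.5, 6.5) in frame 2.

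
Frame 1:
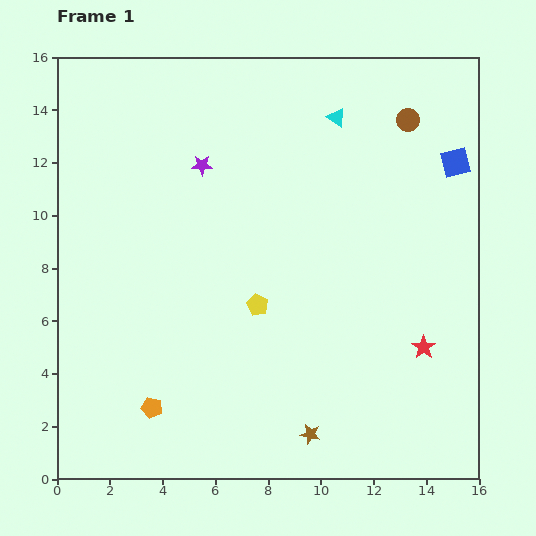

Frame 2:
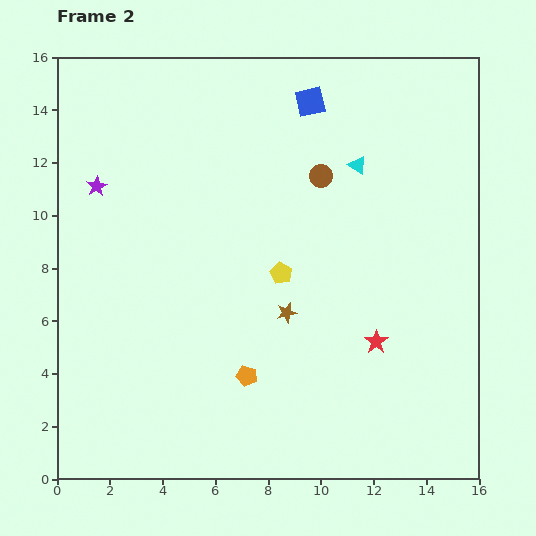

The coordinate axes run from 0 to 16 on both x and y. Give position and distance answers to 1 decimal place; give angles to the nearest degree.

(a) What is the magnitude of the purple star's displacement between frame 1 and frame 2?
4.1

The purple star moved from (5.5, 11.9) to (1.5, 11.1), a distance of √(4.0² + 0.8²) ≈ 4.1.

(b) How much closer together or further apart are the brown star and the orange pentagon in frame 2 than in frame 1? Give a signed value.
-3.3

Distance in frame 1: 6.1. Distance in frame 2: 2.8.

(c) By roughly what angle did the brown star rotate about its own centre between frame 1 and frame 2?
25° counter-clockwise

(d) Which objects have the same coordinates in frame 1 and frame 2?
none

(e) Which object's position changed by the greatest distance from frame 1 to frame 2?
the blue square

(moved 6.0; next 4.7)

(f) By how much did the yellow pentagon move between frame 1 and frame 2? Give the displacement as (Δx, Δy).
(0.9, 1.2)

The yellow pentagon was at (7.6, 6.6) in frame 1 and (8.5, 7.8) in frame 2.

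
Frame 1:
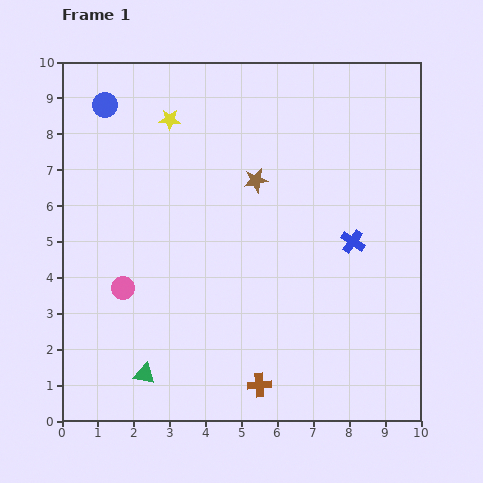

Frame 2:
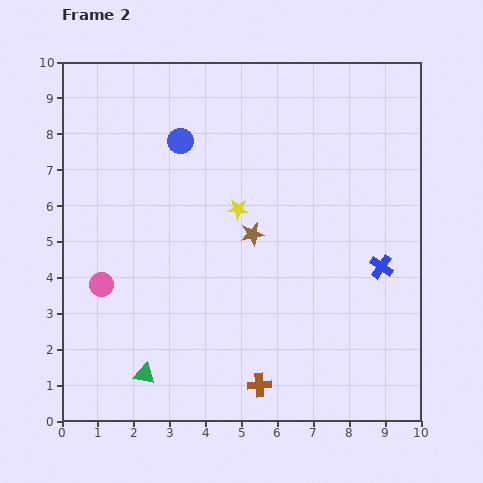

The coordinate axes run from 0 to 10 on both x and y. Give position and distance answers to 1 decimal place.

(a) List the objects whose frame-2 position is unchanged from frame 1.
the brown cross, the green triangle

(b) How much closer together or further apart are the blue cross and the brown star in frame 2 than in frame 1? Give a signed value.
+0.5

Distance in frame 1: 3.2. Distance in frame 2: 3.7.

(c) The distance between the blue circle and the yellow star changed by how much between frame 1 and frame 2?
+0.7

Distance in frame 1: 1.8. Distance in frame 2: 2.5.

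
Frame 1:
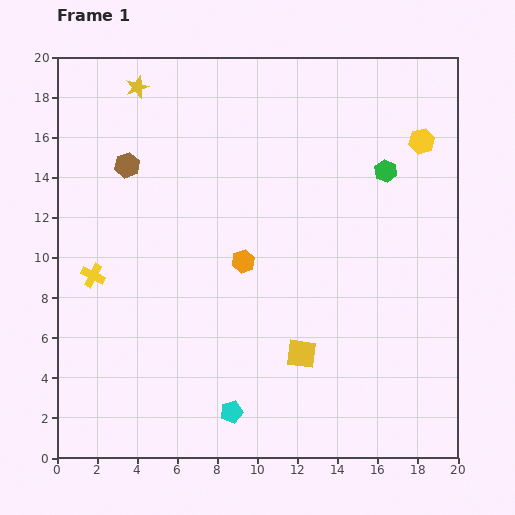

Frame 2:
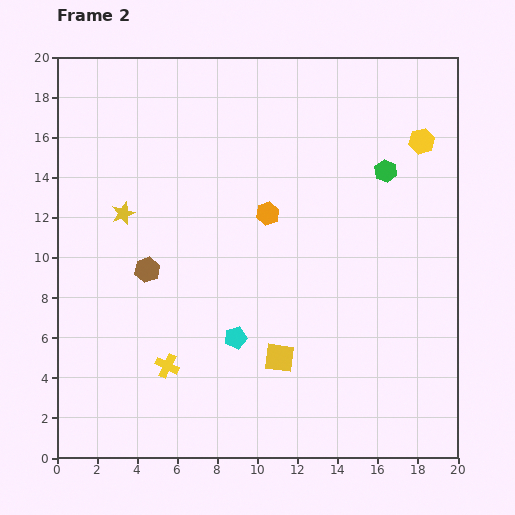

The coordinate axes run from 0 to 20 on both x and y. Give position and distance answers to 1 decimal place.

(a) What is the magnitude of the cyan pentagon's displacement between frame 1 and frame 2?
3.7

The cyan pentagon moved from (8.7, 2.3) to (8.9, 6.0), a distance of √(0.2² + 3.7²) ≈ 3.7.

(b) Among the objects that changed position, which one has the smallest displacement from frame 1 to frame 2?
the yellow square

(moved 1.1)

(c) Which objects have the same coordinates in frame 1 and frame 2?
the green hexagon, the yellow hexagon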